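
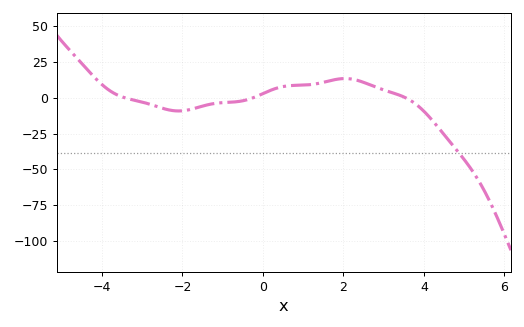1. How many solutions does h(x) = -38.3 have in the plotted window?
1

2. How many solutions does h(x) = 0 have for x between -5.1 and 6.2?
3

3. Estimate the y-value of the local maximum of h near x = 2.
13.5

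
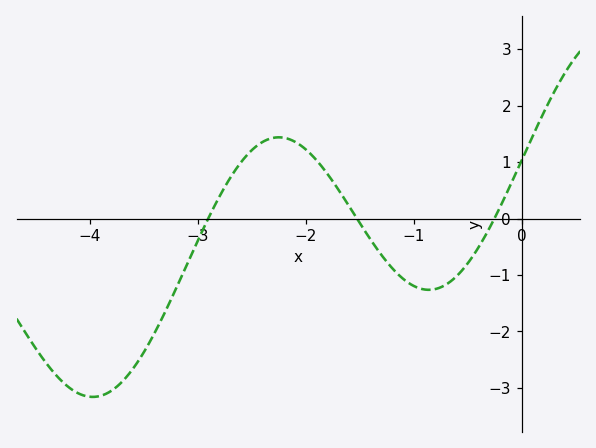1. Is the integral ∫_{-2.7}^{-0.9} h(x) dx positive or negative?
positive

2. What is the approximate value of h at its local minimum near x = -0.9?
-1.3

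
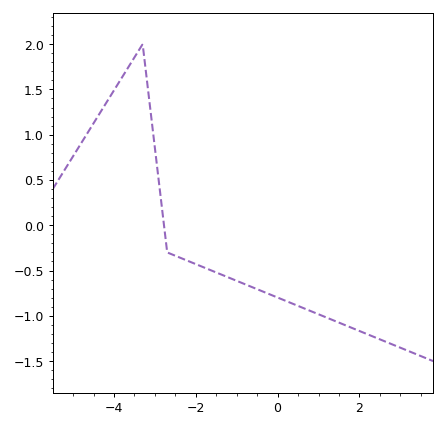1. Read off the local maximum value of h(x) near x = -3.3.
2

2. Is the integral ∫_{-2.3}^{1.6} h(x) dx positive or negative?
negative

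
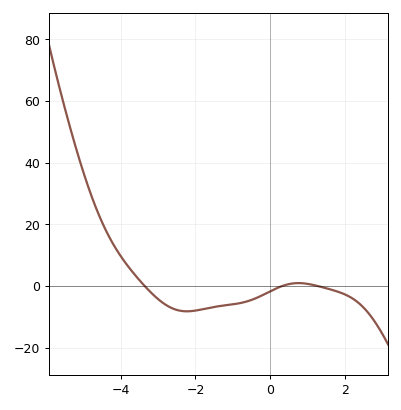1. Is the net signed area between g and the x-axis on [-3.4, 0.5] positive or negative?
negative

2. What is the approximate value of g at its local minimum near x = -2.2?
-8.14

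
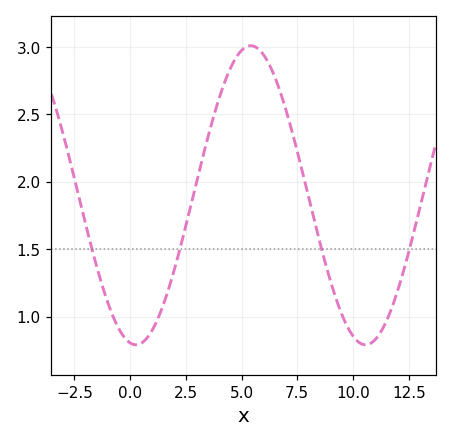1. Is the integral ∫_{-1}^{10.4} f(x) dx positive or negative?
positive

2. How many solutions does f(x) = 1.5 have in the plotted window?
4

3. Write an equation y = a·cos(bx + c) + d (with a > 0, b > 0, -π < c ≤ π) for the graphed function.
y = 1.11cos(0.61x + 3) + 1.9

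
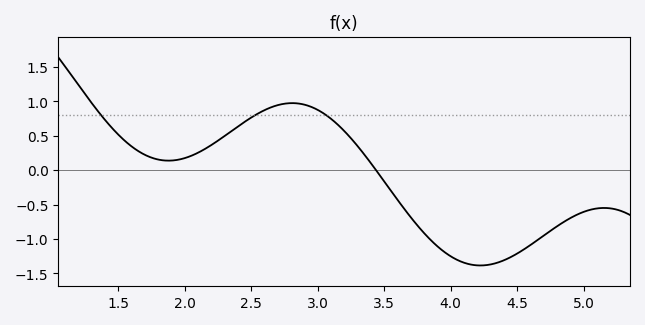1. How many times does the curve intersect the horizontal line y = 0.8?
3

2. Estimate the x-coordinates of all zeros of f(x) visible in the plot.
3.4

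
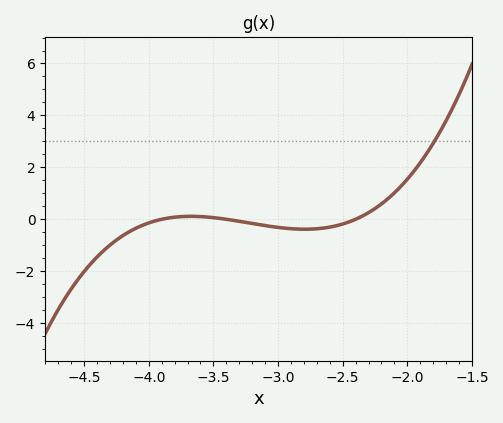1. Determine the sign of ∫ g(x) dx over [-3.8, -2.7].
negative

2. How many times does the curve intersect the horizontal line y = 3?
1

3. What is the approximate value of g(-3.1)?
-0.2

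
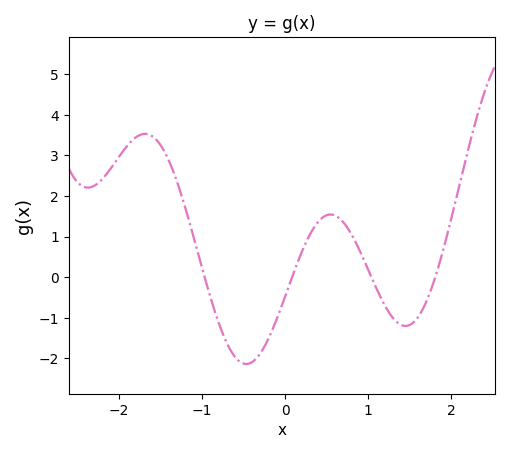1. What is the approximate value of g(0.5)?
1.5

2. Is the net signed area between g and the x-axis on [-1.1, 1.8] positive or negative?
negative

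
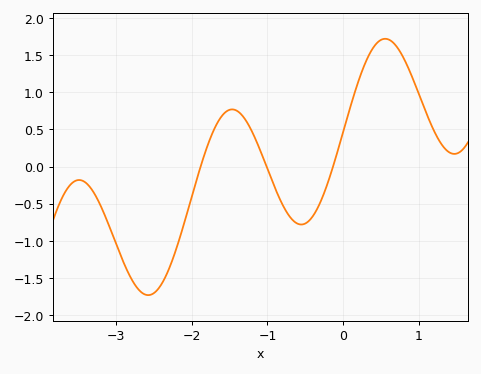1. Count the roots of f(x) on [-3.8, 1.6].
3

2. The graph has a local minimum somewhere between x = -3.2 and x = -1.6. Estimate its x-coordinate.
-2.57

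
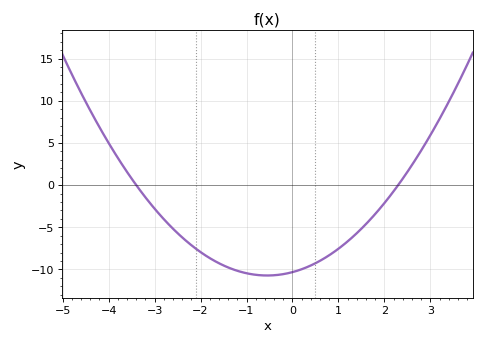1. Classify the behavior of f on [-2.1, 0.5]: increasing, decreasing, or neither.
neither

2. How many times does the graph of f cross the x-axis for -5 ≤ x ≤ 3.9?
2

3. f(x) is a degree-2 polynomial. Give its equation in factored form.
y = 1.32(x + 3.4)(x - 2.3)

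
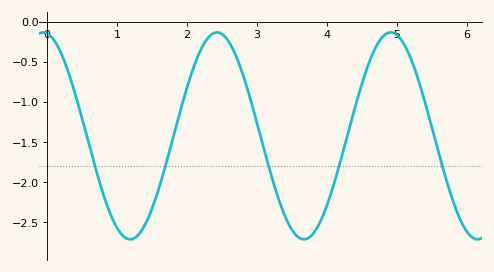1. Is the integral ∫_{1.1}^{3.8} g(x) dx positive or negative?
negative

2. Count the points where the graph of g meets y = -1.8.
5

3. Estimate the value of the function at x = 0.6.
-1.5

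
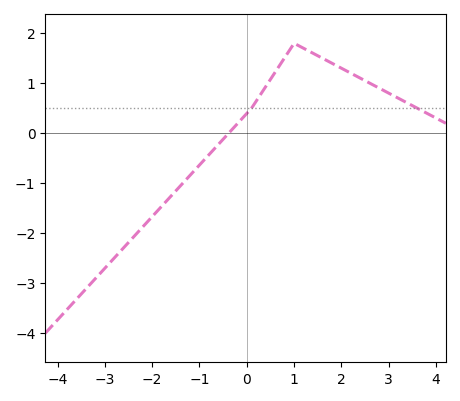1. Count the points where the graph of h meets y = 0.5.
2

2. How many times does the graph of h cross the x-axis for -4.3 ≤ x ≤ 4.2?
1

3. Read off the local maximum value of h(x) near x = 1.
1.8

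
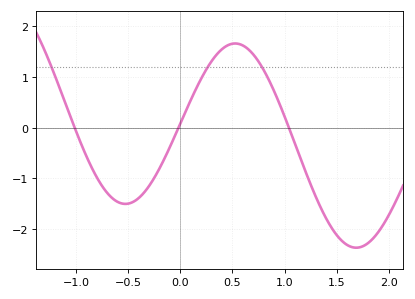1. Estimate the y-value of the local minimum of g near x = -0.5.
-1.5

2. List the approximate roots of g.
-1, 0, 1.05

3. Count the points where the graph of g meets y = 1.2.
3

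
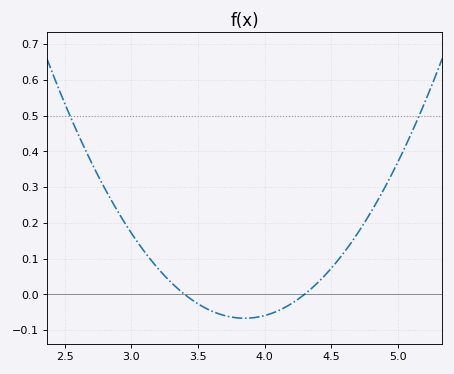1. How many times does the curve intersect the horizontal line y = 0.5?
2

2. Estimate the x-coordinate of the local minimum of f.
3.85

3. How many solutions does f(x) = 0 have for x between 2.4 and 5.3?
2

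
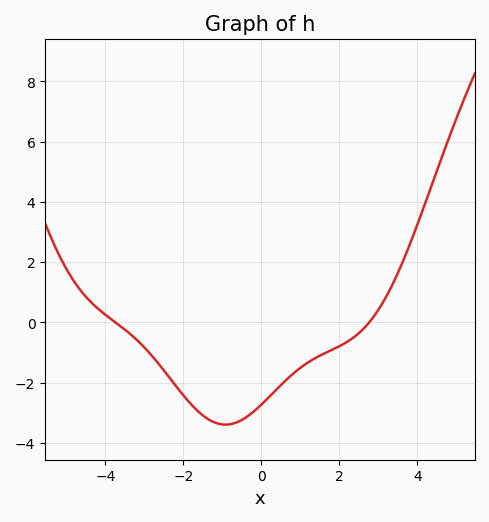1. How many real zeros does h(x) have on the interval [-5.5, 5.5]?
2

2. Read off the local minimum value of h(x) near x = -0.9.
-3.4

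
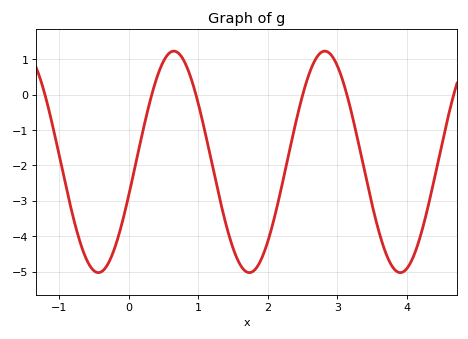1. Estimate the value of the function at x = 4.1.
-4.56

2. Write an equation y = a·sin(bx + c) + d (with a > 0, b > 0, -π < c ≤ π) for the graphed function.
y = 3.13sin(2.89x - 0.3) - 1.9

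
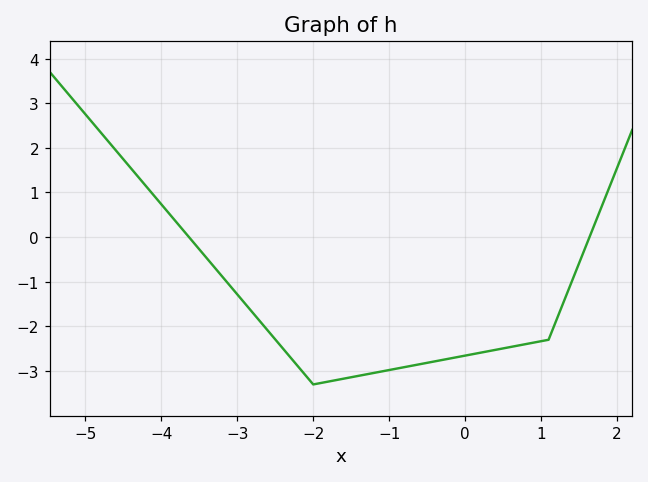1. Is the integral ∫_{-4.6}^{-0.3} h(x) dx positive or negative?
negative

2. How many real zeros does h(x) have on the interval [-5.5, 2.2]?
2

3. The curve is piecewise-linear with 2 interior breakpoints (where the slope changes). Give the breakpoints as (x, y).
(-2, -3.3); (1.1, -2.3)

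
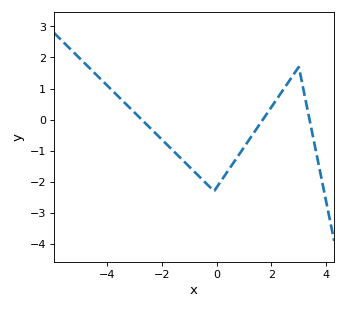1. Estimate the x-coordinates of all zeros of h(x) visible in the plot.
-2.75, 1.68, 3.39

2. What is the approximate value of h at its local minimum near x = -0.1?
-2.3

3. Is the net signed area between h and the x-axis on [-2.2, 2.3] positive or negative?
negative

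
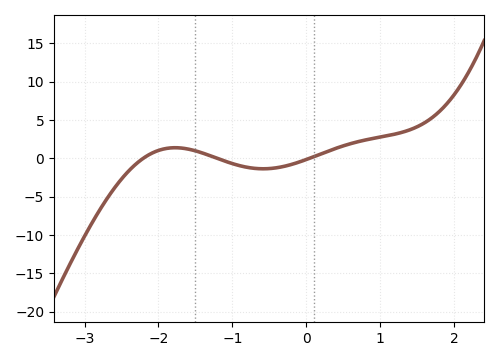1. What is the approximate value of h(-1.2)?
0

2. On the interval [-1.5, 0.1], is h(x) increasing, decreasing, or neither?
neither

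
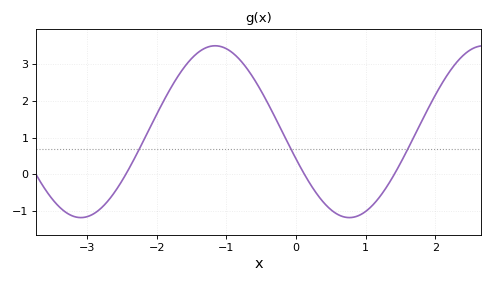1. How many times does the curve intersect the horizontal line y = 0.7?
3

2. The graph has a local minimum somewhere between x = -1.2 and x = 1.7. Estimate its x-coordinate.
0.767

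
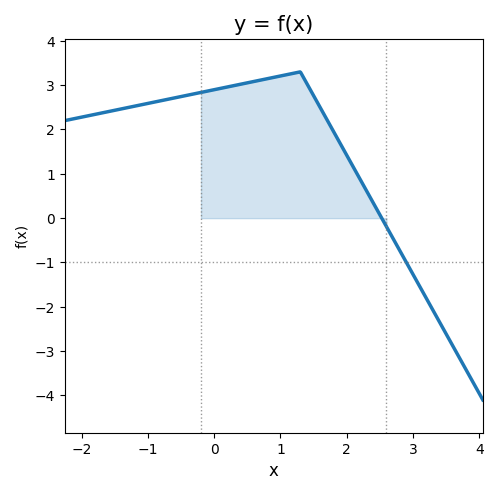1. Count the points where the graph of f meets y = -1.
1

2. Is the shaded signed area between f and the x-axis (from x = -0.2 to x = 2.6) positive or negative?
positive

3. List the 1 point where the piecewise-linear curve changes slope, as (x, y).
(1.3, 3.3)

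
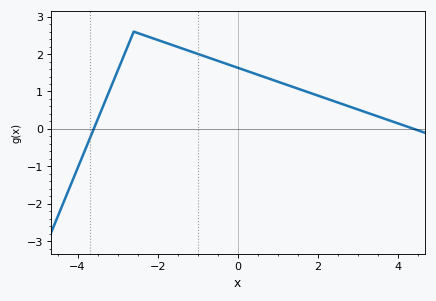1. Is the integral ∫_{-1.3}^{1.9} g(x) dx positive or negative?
positive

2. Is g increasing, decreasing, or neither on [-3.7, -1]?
neither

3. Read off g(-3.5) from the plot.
0.251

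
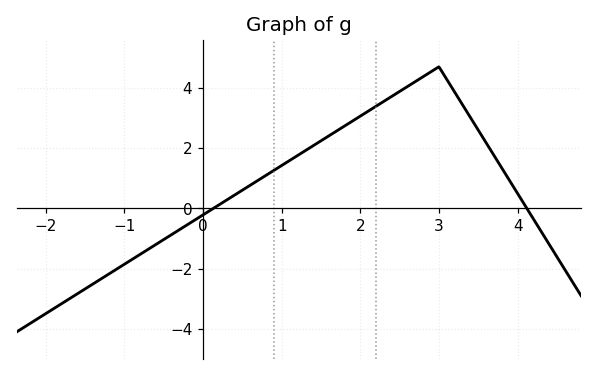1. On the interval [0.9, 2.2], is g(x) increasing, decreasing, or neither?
increasing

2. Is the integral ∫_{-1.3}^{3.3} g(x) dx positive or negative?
positive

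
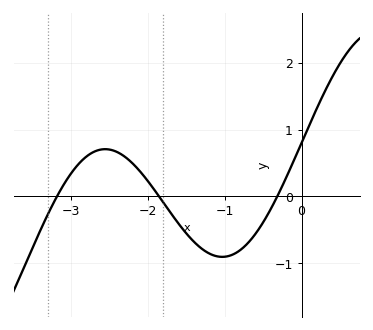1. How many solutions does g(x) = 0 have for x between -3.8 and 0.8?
3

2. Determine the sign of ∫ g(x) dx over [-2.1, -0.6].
negative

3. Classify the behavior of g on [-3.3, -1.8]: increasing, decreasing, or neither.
neither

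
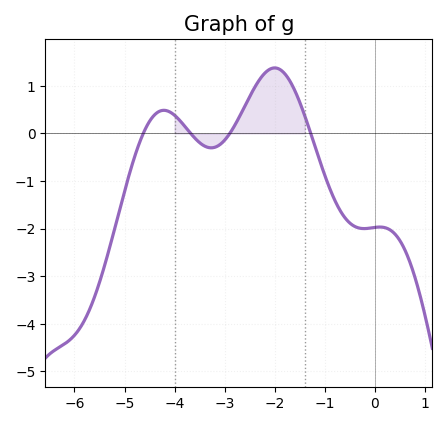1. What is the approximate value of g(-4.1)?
0.5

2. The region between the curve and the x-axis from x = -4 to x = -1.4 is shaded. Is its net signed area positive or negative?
positive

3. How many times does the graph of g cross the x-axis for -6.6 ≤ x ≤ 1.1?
4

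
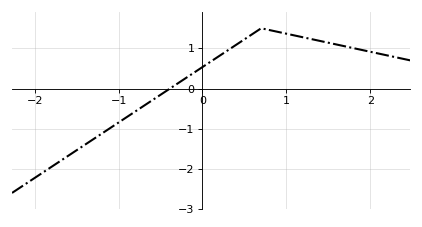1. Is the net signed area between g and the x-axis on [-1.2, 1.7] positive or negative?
positive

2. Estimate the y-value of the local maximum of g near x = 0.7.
1.5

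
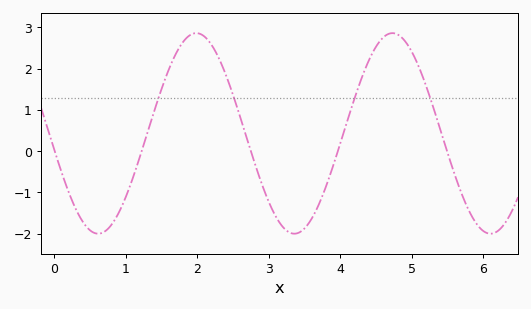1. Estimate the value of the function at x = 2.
2.9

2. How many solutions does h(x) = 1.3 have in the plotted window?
4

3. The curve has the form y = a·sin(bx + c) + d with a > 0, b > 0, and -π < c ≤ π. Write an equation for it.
y = 2.43sin(2.3x - 3) + 0.43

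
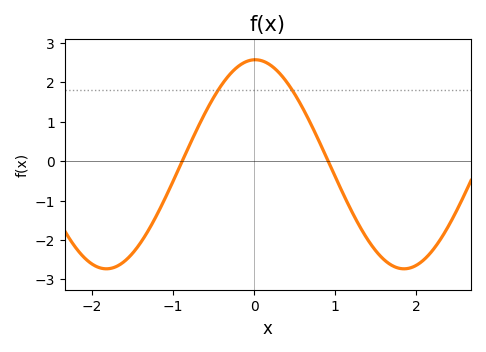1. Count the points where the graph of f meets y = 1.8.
2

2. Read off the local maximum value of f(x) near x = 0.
2.6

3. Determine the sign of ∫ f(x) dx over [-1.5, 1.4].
positive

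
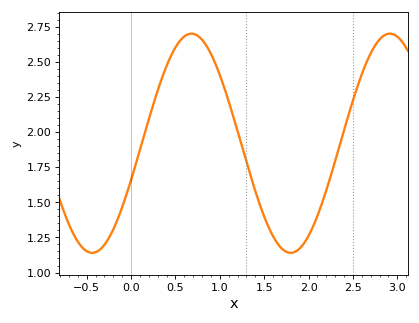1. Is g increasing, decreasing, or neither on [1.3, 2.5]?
neither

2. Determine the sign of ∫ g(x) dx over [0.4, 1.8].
positive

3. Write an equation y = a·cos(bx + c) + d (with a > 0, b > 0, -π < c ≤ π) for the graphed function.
y = 0.78cos(2.81x - 1.91) + 1.92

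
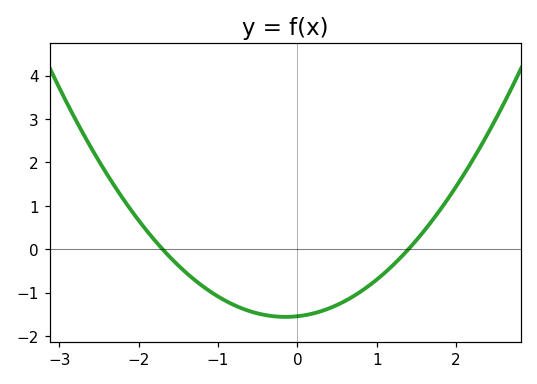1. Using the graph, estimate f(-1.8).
0.2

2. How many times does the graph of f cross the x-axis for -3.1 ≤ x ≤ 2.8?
2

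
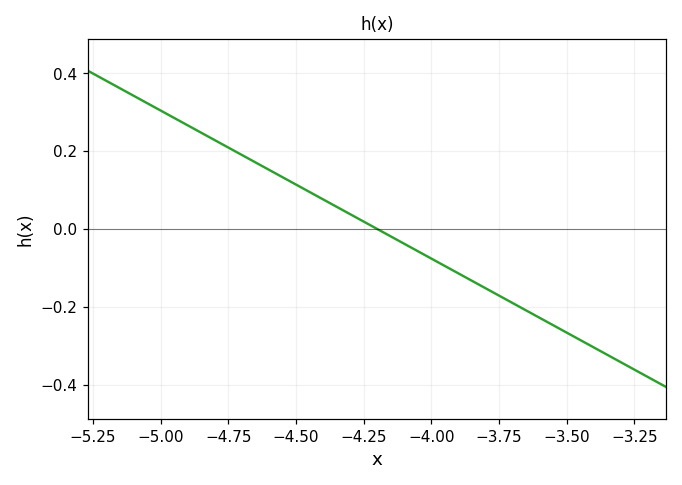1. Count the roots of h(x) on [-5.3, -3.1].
1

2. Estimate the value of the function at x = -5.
0.3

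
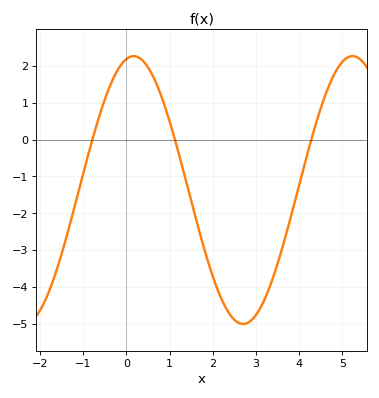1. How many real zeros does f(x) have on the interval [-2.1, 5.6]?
3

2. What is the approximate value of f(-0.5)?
1.09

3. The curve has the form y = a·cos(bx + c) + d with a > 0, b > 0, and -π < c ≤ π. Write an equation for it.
y = 3.64cos(1.24x - 0.21) - 1.37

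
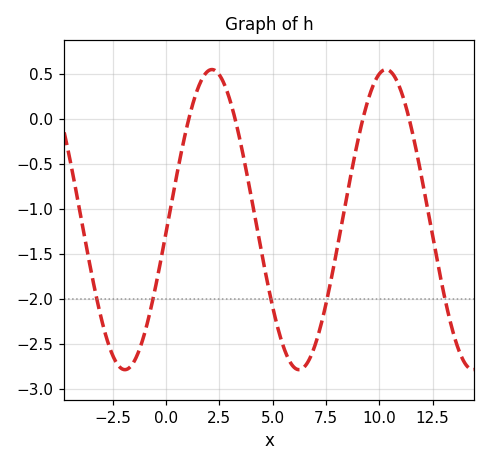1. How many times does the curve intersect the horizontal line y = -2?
5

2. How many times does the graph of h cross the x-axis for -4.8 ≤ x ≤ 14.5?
4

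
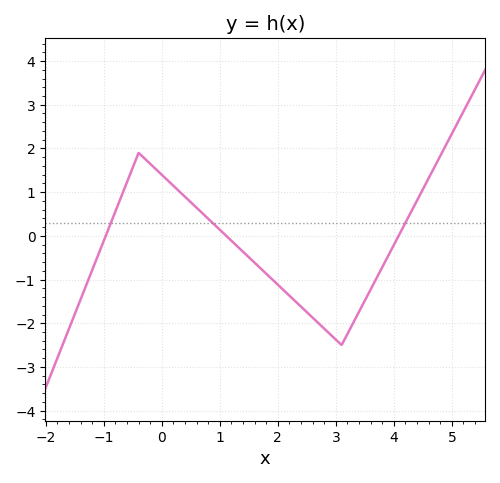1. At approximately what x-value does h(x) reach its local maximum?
-0.4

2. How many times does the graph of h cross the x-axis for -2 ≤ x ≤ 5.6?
3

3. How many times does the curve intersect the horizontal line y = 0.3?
3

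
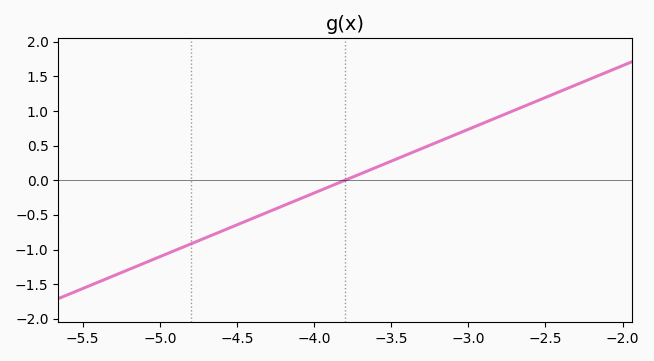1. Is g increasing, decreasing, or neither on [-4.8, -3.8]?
increasing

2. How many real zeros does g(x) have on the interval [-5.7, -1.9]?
1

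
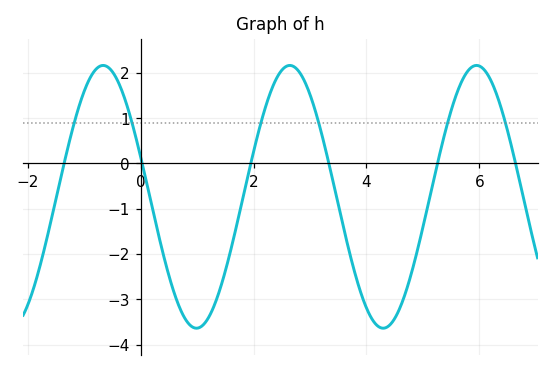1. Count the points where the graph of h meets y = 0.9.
6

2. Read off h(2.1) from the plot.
0.7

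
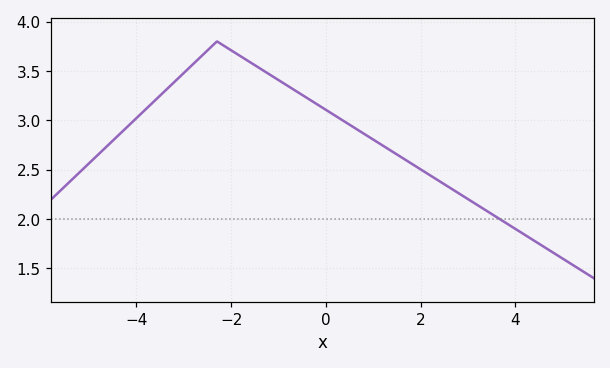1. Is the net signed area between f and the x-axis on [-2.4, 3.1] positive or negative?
positive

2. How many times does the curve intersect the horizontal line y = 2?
1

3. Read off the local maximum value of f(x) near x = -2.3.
3.8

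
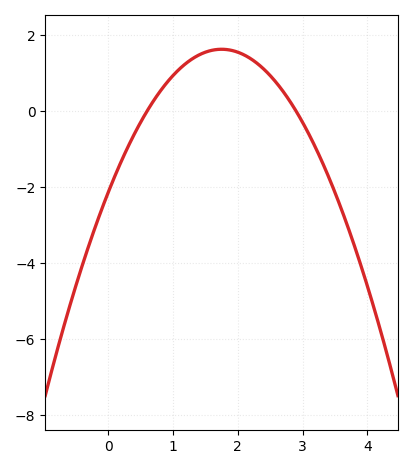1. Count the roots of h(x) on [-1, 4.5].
2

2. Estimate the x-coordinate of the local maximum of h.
1.8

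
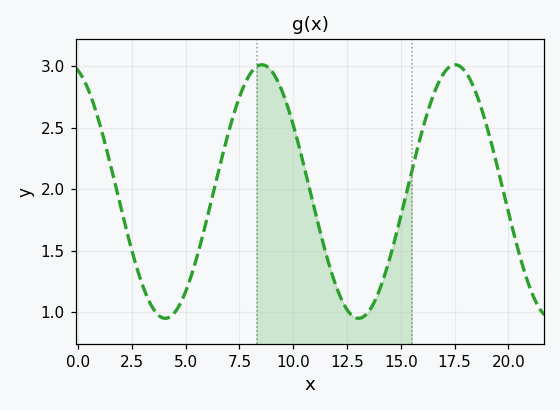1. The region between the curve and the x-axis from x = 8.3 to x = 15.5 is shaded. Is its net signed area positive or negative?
positive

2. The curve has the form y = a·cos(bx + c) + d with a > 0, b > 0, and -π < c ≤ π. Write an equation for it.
y = 1.03cos(0.7x + 0.3) + 1.98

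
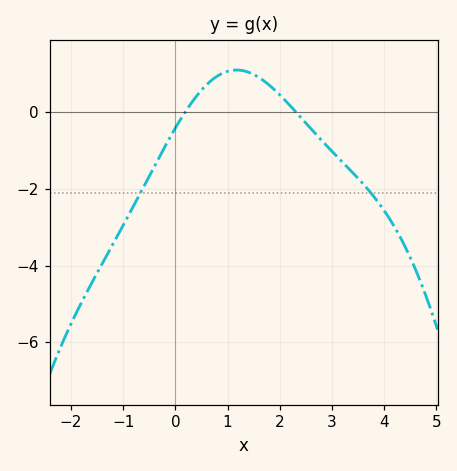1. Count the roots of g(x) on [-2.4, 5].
2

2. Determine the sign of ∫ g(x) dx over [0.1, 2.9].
positive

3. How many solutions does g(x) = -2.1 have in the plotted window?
2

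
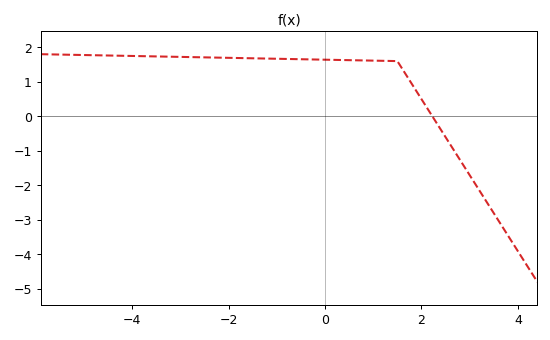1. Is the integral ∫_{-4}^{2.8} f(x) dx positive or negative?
positive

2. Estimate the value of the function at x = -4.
1.7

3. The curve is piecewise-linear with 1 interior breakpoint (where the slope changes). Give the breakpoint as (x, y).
(1.5, 1.6)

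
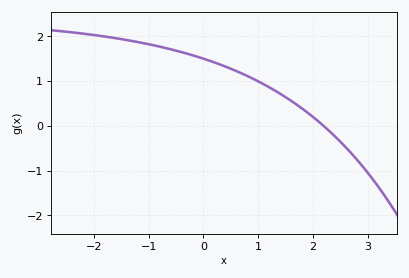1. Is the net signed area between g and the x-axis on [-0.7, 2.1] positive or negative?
positive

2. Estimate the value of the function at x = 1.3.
0.8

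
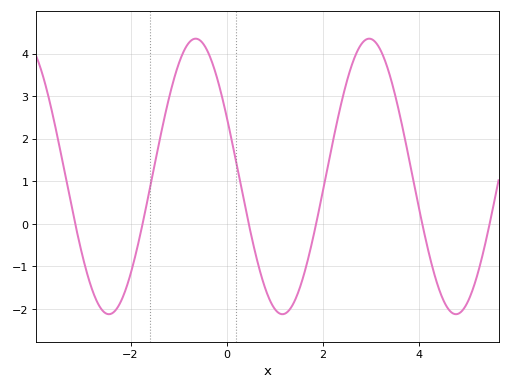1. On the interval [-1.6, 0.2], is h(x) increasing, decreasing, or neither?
neither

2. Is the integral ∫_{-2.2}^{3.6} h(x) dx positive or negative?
positive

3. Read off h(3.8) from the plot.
1.5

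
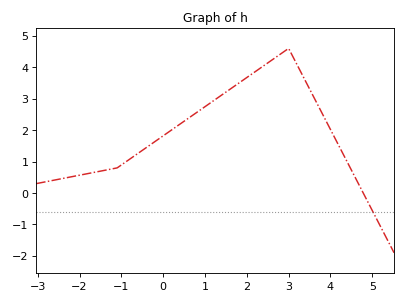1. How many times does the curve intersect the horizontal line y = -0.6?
1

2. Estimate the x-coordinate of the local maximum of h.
3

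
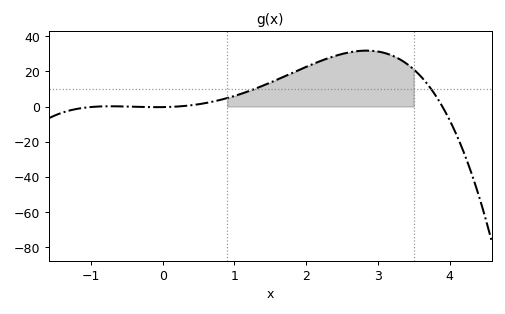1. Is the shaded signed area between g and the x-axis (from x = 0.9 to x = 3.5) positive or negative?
positive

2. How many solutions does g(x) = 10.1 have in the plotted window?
2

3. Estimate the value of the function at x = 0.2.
0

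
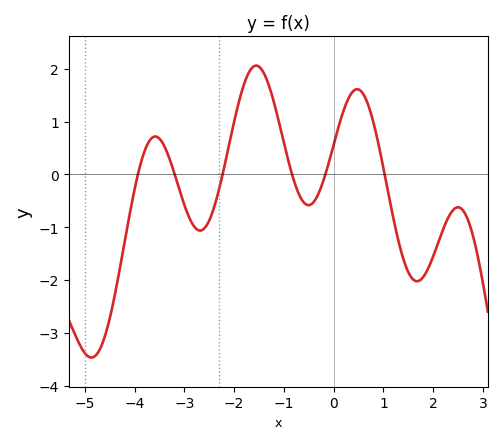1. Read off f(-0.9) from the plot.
0.219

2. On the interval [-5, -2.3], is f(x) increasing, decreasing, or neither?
neither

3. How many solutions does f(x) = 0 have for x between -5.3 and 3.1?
6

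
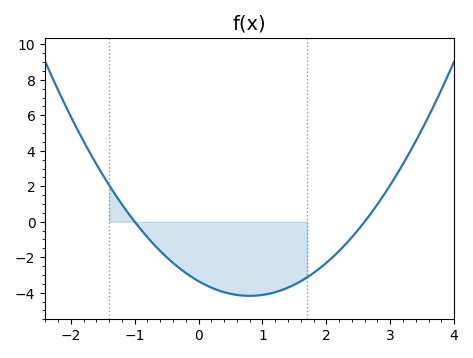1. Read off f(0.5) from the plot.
-4.06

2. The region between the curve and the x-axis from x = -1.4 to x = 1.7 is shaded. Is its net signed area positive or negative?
negative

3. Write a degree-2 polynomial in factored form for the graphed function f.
y = 1.29(x + 1)(x - 2.6)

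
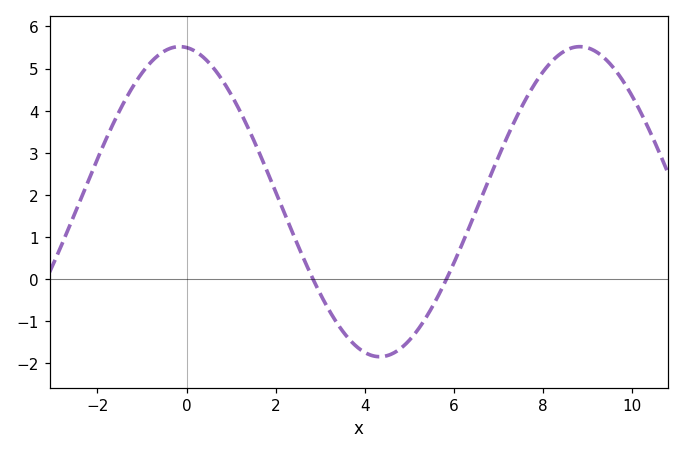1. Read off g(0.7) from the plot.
4.88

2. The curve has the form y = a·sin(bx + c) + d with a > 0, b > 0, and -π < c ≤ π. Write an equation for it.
y = 3.68sin(0.7x + 1.68) + 1.84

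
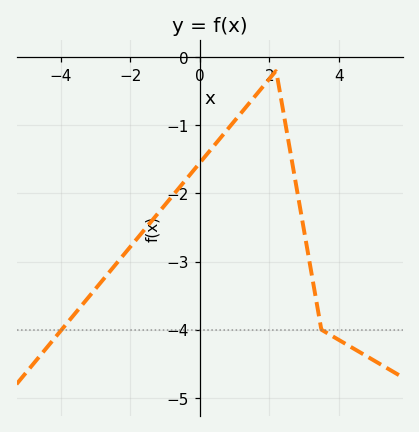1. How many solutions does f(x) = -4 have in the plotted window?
2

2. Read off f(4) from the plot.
-4.1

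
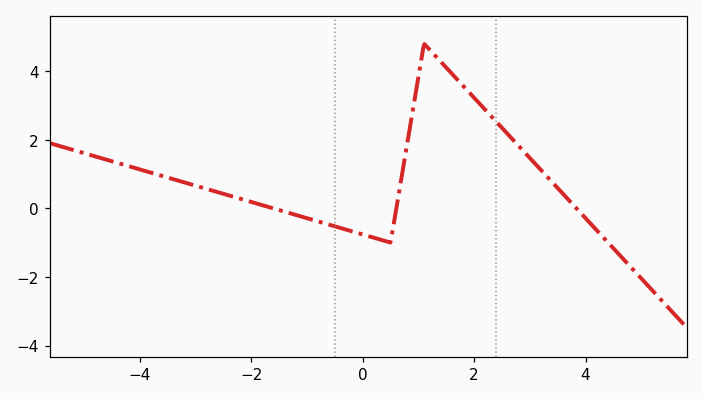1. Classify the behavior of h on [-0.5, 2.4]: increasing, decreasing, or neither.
neither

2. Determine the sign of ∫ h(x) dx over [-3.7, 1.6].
positive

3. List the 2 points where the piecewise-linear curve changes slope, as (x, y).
(0.5, -1); (1.1, 4.8)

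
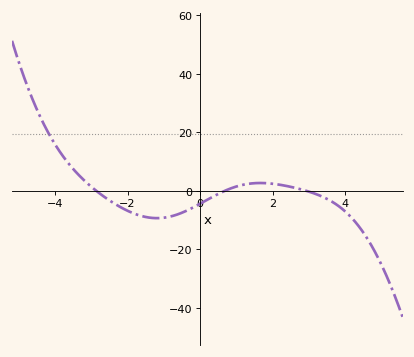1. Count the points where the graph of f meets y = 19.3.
1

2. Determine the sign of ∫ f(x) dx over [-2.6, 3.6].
negative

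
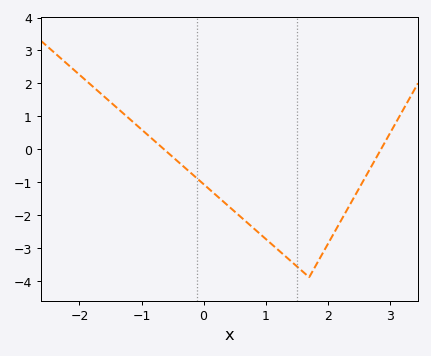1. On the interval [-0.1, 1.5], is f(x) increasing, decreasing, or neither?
decreasing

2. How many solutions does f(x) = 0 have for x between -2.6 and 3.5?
2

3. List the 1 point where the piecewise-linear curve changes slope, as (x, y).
(1.7, -3.9)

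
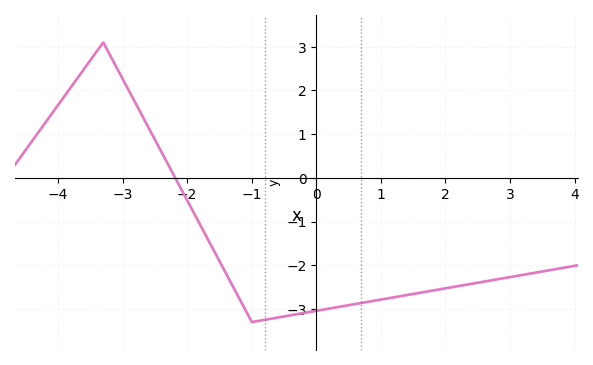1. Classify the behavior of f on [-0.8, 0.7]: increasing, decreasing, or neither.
increasing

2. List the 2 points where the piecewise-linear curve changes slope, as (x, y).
(-3.3, 3.1); (-1, -3.3)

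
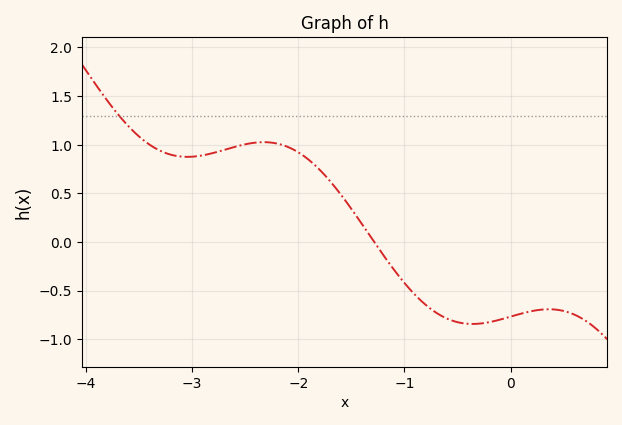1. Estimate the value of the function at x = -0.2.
-0.825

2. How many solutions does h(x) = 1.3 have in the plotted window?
1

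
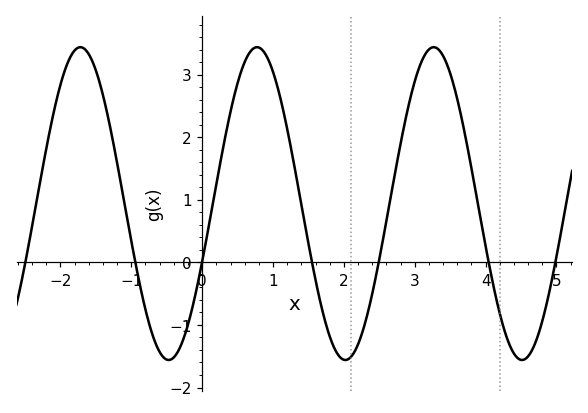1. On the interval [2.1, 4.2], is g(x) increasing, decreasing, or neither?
neither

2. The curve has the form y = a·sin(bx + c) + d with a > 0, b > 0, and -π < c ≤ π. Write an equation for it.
y = 2.5sin(2.5x - 0.38) + 0.94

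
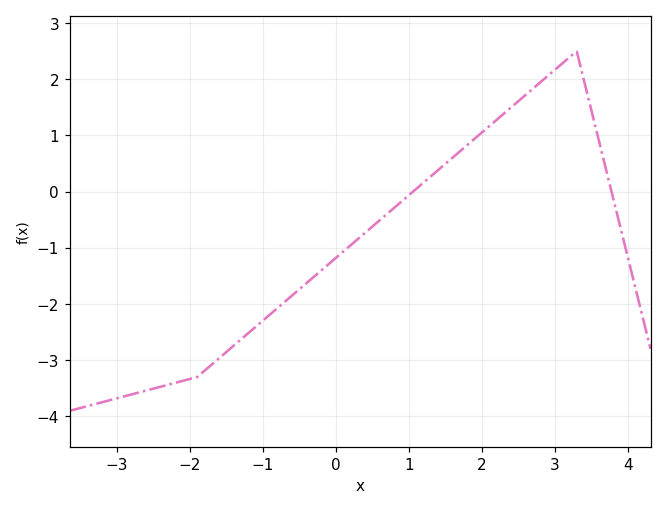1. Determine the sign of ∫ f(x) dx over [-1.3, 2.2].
negative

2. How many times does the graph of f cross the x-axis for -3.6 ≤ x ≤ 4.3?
2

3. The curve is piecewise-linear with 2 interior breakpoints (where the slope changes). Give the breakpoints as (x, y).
(-1.9, -3.3); (3.3, 2.5)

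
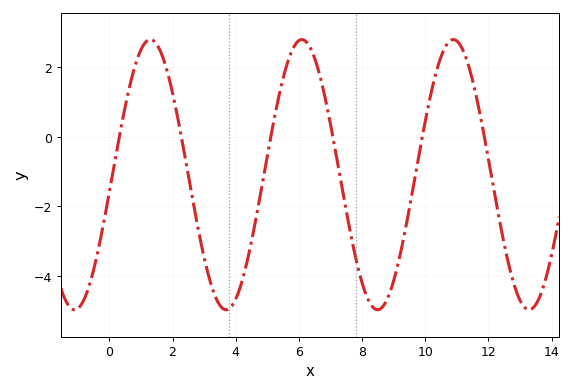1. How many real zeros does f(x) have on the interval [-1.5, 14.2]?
6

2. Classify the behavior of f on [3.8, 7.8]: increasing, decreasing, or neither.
neither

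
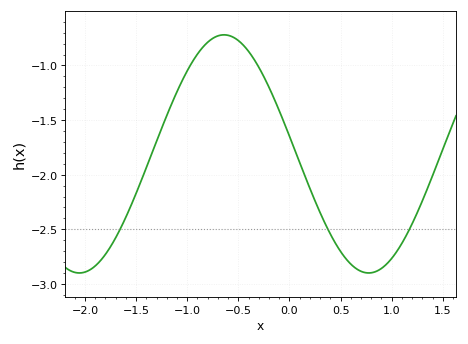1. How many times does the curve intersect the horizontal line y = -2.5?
3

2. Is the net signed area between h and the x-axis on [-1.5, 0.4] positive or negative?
negative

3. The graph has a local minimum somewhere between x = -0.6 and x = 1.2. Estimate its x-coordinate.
0.8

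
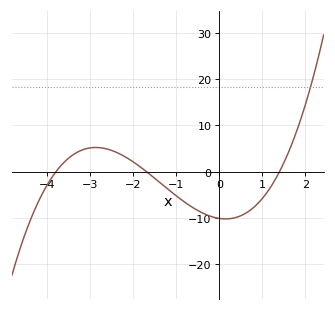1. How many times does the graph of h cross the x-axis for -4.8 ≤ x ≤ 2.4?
3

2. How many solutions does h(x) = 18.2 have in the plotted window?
1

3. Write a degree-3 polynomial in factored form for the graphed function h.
y = 1.12(x + 3.8)(x + 1.7)(x - 1.4)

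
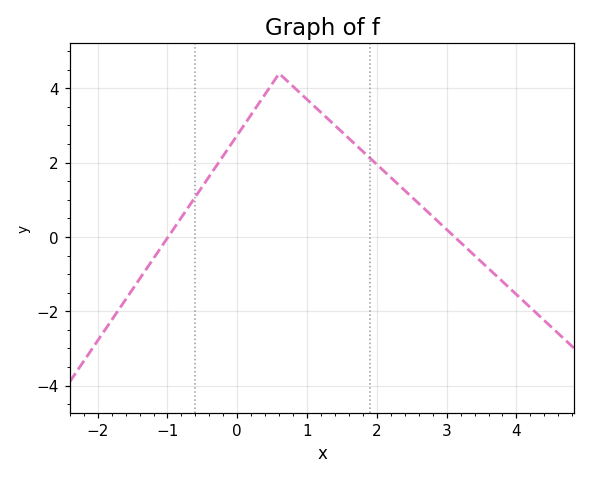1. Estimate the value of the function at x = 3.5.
-0.6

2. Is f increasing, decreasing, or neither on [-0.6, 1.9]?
neither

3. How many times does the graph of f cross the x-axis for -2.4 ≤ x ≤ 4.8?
2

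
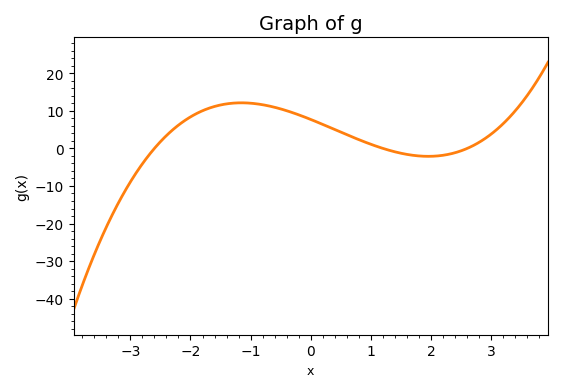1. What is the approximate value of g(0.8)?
2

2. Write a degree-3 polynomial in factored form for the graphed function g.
y = 0.95(x + 2.6)(x - 1.2)(x - 2.6)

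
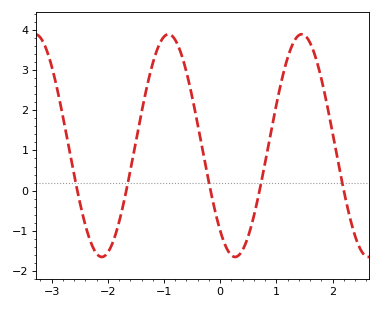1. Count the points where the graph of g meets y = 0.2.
5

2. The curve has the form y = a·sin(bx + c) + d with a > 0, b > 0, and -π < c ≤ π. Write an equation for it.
y = 2.77sin(2.6x - 2.3) + 1.12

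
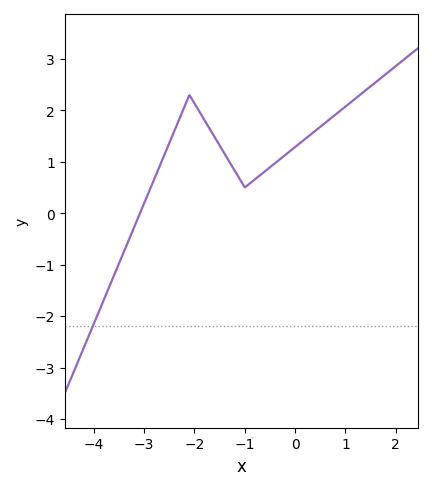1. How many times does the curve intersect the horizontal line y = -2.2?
1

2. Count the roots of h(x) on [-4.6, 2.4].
1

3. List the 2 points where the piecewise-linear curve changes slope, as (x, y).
(-2.1, 2.3); (-1, 0.5)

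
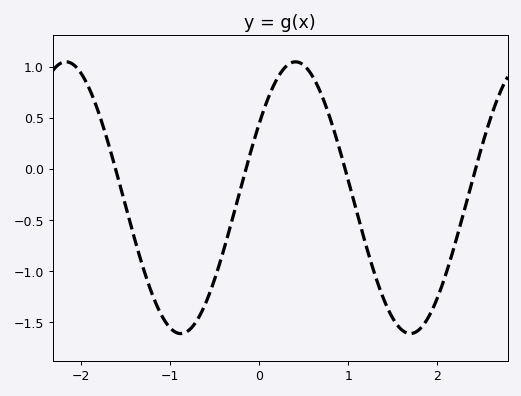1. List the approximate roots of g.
-1.6, -0.1, 1, 2.4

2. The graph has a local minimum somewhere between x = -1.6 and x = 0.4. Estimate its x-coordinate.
-0.9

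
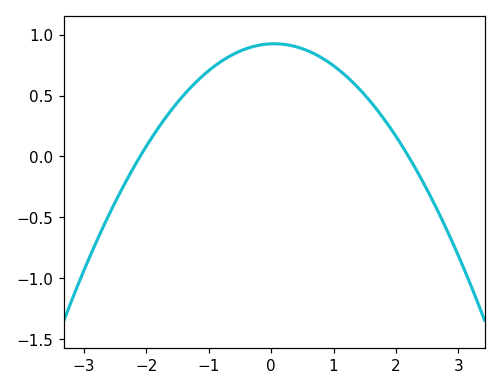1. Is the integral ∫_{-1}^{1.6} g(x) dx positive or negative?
positive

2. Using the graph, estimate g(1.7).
0.38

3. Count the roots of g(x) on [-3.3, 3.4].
2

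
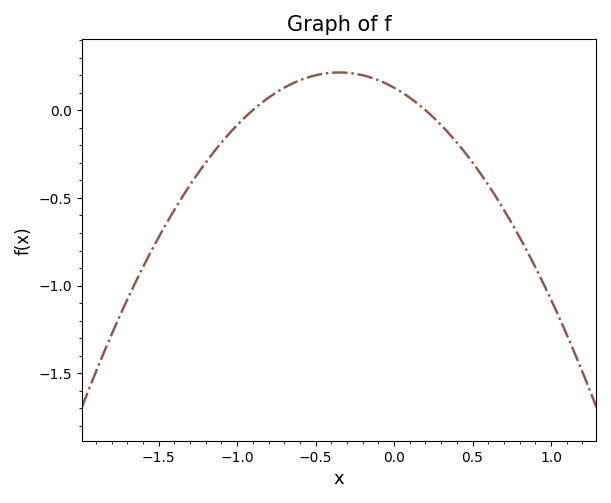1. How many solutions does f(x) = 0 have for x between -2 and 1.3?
2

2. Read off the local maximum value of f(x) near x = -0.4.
0.215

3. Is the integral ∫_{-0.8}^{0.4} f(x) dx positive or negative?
positive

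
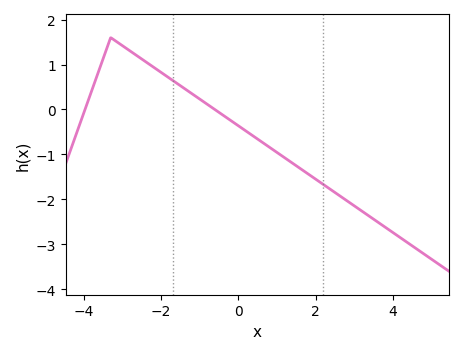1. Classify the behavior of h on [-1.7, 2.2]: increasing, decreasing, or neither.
decreasing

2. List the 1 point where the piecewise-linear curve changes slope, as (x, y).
(-3.3, 1.6)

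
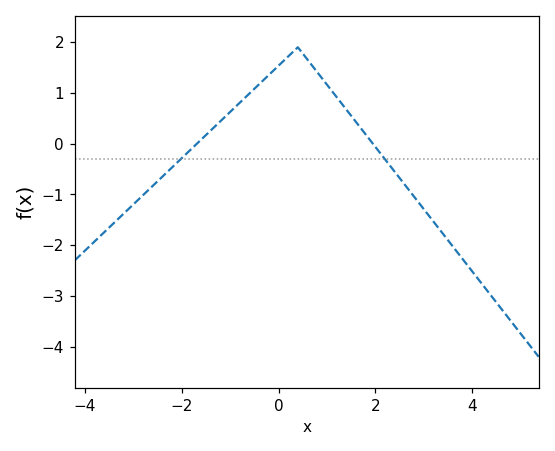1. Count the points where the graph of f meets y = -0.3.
2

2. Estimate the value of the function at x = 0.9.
1.29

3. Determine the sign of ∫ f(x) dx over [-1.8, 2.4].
positive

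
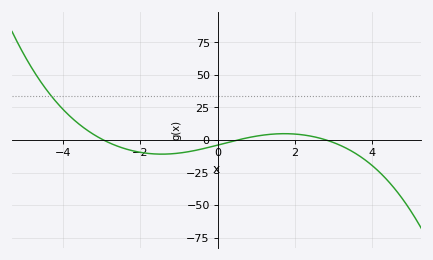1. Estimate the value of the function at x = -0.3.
-6.1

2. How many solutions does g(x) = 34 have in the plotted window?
1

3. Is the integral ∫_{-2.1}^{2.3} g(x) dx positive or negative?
negative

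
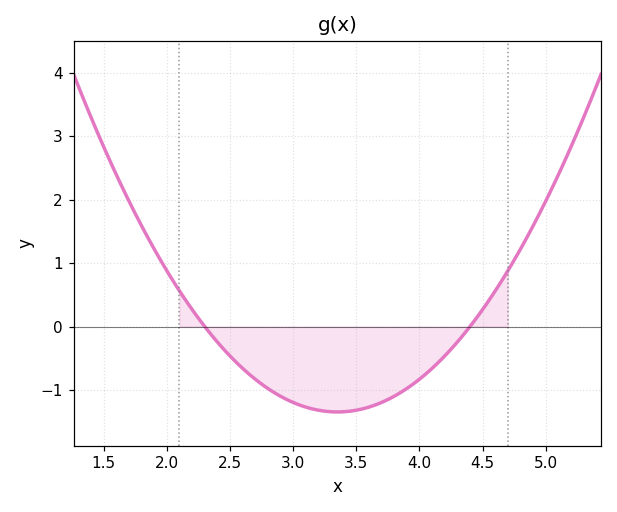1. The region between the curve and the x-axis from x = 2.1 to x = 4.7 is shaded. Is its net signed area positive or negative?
negative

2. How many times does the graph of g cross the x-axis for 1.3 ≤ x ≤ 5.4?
2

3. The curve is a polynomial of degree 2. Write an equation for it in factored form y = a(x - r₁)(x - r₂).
y = 1.22(x - 2.3)(x - 4.4)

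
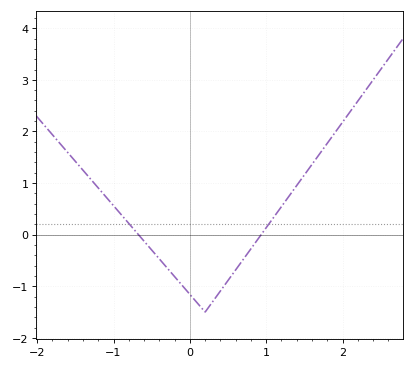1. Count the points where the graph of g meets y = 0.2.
2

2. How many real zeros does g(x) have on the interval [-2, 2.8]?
2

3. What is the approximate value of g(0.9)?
-0.1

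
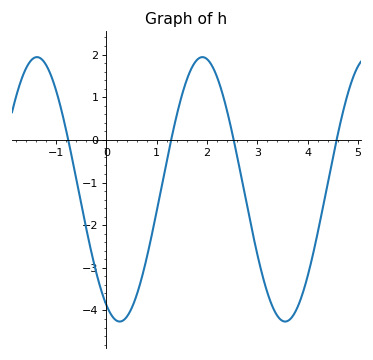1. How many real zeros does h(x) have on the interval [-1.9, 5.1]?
4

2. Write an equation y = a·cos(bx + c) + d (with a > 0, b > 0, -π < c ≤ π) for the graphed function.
y = 3.1cos(1.9x + 2.6) - 1.16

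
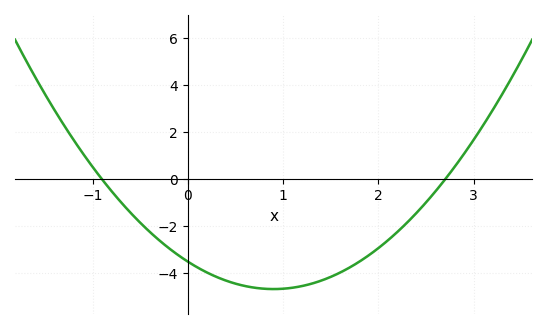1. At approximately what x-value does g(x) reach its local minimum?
0.9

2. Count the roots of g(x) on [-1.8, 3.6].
2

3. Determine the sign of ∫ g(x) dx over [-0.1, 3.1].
negative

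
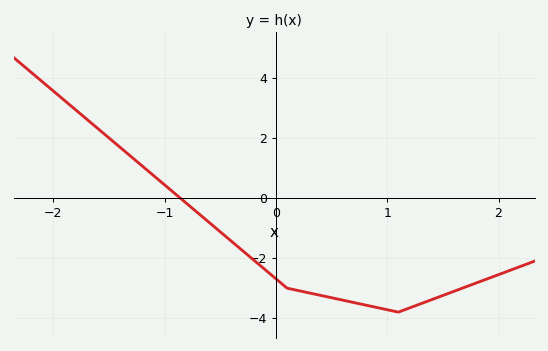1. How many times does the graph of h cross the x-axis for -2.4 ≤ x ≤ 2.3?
1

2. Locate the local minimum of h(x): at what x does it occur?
1.1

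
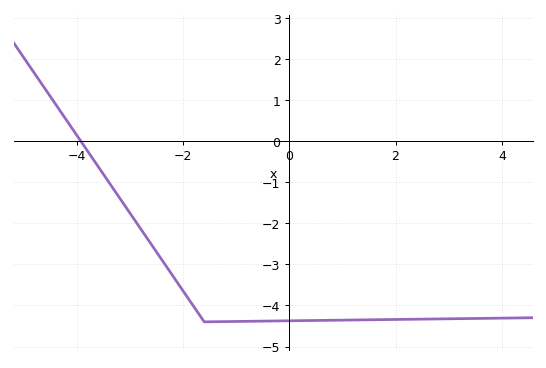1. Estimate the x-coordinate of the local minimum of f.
-1.6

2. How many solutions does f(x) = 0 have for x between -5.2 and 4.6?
1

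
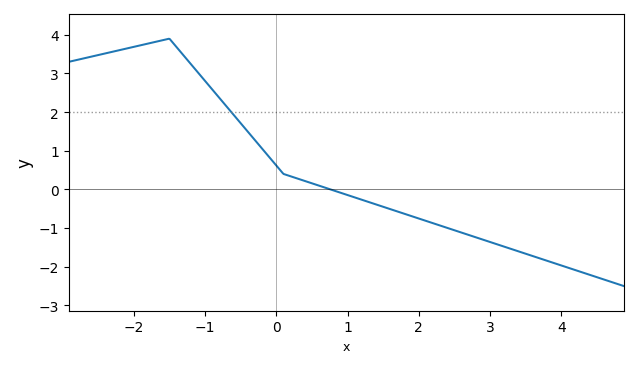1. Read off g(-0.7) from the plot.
2.1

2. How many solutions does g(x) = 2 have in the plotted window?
1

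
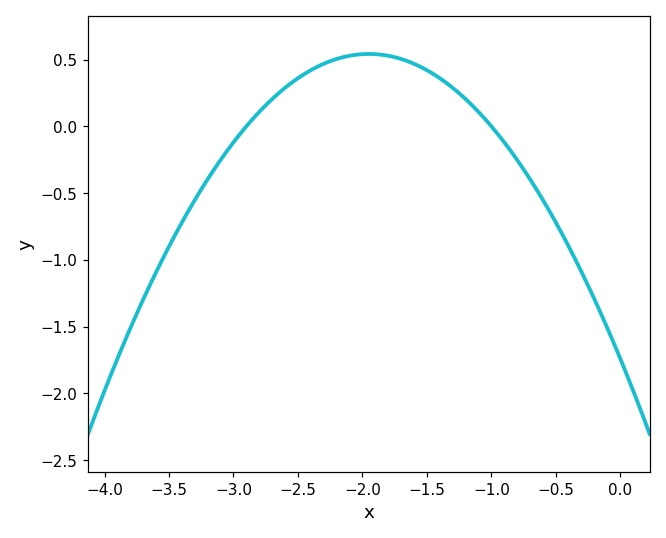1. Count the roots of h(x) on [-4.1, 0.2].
2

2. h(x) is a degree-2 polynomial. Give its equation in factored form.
y = -0.6(x + 2.9)(x + 1)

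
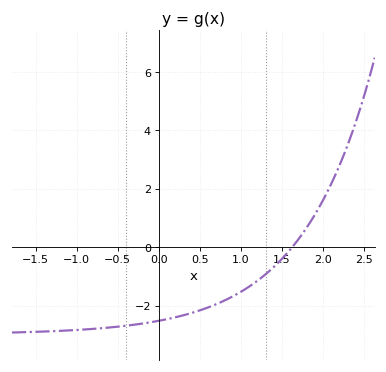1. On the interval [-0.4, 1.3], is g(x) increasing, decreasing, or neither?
increasing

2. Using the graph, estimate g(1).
-1.53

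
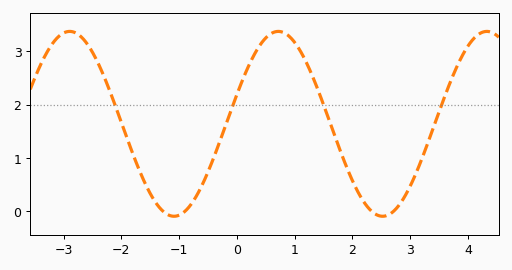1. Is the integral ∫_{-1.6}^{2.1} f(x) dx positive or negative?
positive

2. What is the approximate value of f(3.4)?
1.56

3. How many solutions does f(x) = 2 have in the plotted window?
4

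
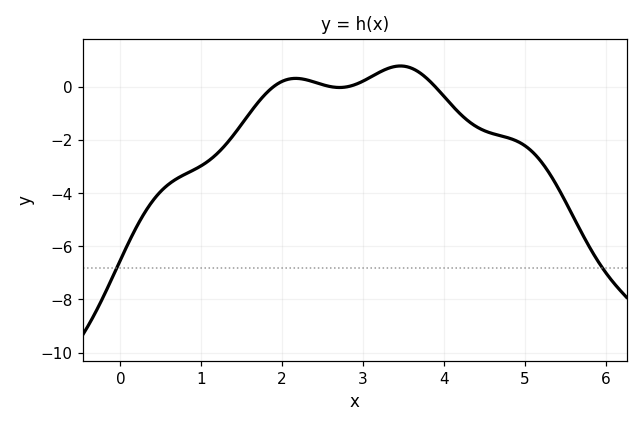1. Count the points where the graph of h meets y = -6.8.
2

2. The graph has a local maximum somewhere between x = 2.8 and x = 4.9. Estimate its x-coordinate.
3.5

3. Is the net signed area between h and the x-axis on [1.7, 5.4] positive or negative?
negative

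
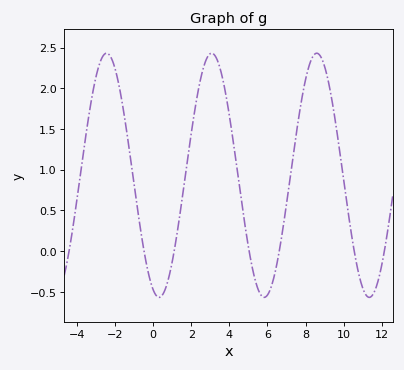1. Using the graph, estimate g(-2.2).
2.37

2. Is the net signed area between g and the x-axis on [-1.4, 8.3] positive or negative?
positive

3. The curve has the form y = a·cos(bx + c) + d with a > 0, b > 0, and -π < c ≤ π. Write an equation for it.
y = 1.5cos(1.14x + 2.78) + 0.93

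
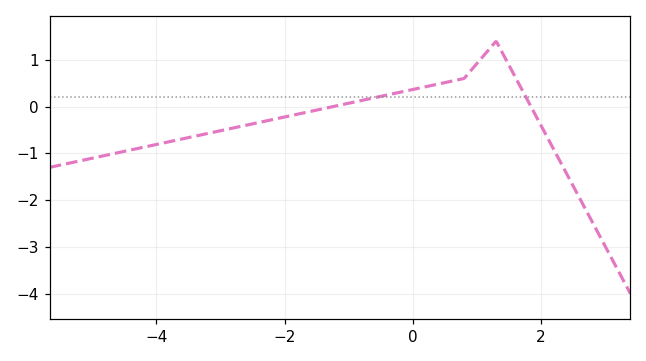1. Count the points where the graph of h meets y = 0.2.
2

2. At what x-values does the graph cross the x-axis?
-1.24, 1.84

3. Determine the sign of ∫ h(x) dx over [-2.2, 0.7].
positive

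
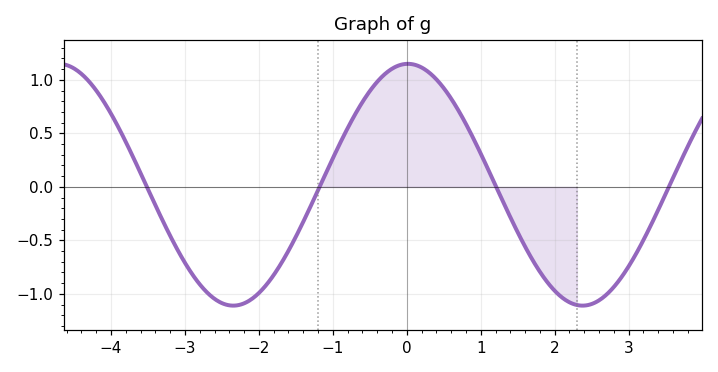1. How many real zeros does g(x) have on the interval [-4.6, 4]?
4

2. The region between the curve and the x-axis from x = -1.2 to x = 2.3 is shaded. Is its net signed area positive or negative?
positive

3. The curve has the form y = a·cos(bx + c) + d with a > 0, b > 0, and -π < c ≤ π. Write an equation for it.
y = 1.13cos(1.33x - 0.02) + 0.02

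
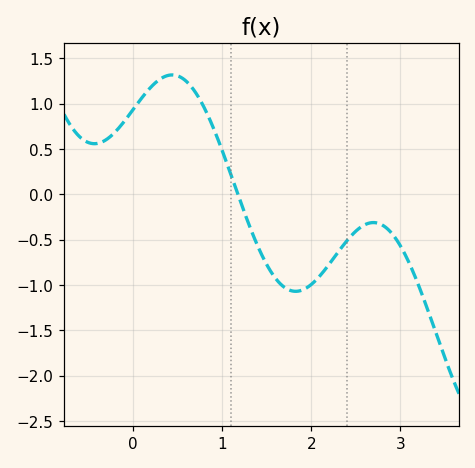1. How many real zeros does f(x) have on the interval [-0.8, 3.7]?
1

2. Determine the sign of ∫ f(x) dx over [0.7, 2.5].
negative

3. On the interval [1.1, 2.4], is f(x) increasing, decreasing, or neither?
neither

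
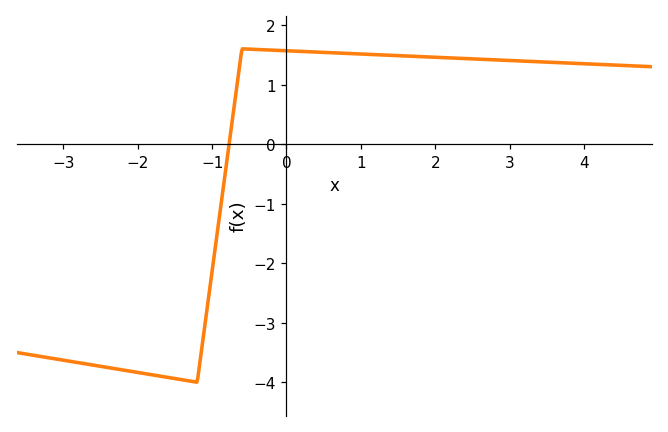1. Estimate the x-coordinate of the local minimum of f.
-1.2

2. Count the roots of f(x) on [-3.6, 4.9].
1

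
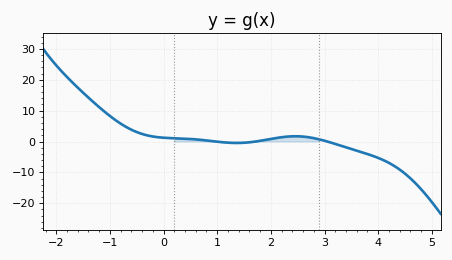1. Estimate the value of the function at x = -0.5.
3.06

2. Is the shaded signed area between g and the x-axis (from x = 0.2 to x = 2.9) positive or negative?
positive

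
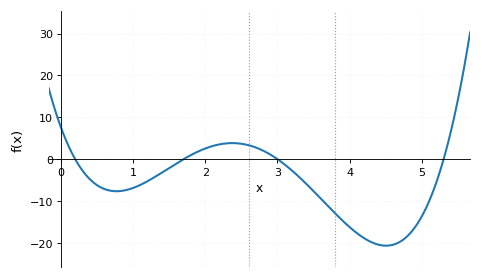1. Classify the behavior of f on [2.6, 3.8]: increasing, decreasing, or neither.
decreasing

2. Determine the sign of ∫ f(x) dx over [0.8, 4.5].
negative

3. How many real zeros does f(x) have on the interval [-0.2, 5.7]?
4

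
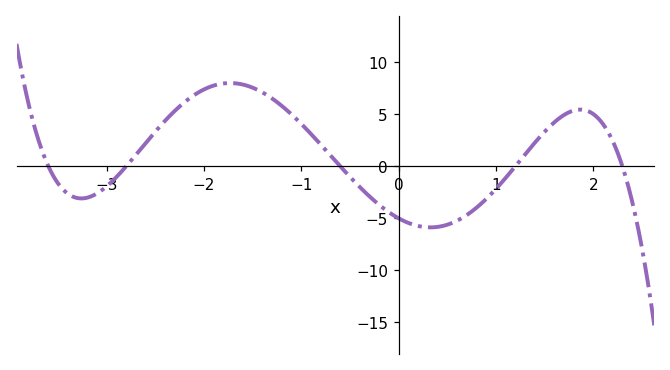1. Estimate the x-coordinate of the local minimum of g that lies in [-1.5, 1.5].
0.3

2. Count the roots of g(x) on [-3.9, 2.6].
5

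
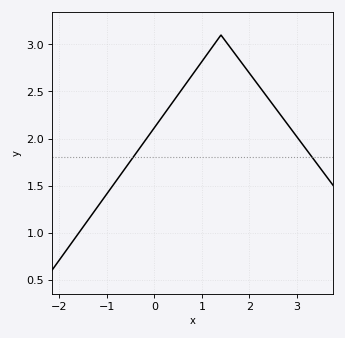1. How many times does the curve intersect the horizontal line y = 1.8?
2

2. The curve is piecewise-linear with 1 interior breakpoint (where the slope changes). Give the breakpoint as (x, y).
(1.4, 3.1)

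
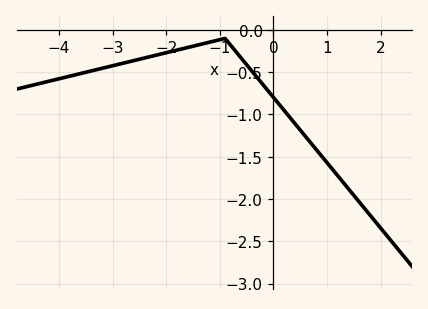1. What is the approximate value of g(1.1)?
-1.65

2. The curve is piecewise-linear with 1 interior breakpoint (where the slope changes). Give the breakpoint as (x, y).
(-0.9, -0.1)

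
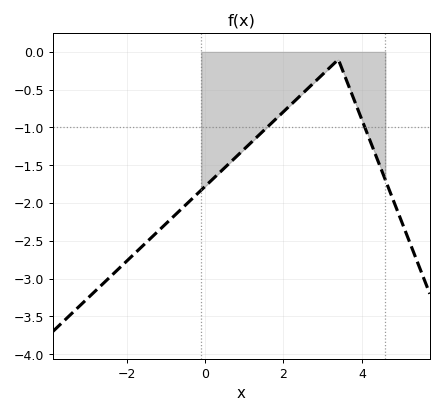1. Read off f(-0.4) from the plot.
-1.98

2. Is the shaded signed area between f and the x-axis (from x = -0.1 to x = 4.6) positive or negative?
negative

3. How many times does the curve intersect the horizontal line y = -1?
2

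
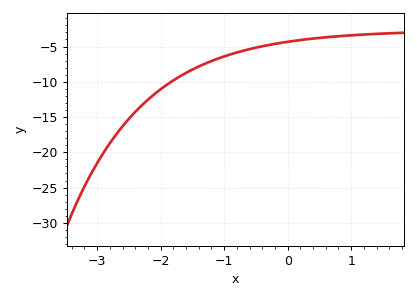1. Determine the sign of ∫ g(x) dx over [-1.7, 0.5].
negative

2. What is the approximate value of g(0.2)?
-4.08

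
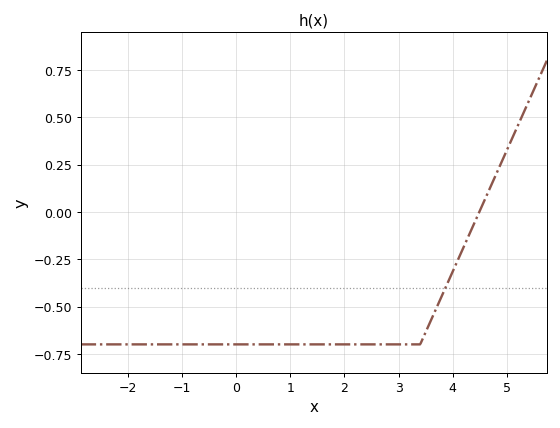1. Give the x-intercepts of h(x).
4.4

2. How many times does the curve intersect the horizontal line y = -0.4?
1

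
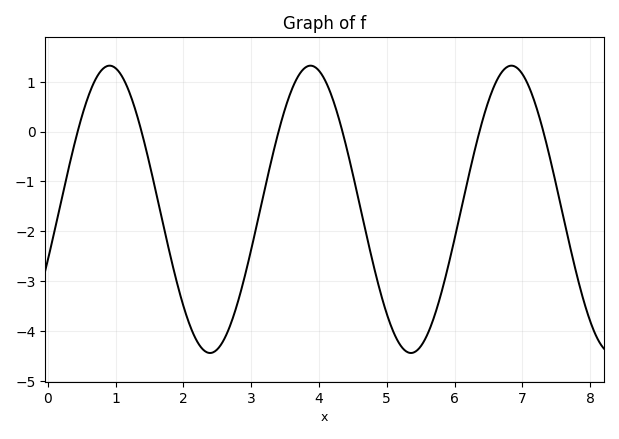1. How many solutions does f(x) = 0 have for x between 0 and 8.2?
6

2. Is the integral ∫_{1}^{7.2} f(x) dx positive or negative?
negative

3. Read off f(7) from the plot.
1.2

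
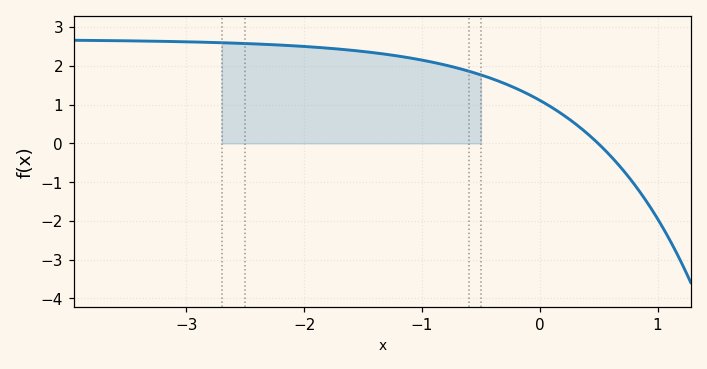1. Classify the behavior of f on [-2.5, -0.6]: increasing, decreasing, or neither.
decreasing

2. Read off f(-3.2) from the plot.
2.63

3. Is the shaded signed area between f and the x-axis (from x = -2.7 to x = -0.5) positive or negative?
positive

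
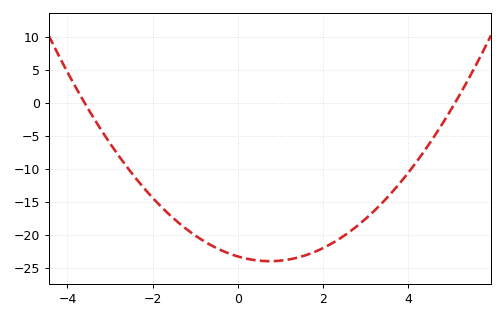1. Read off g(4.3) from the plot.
-8.03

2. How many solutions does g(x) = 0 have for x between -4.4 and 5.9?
2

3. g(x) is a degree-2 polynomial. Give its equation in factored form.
y = 1.27(x + 3.6)(x - 5.1)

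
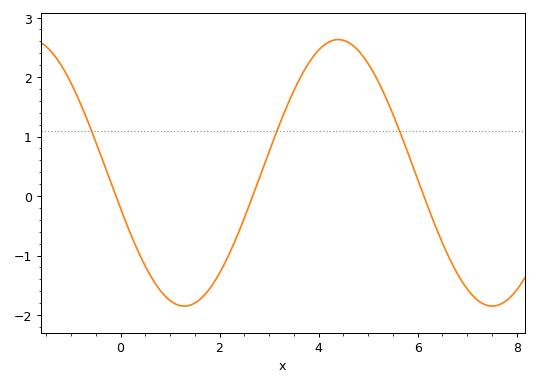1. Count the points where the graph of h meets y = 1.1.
3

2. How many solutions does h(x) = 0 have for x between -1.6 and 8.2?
3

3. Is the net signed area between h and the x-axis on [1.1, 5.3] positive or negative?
positive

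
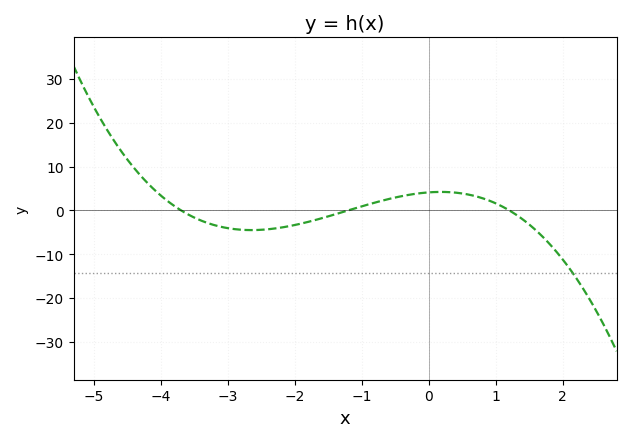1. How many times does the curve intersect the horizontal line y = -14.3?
1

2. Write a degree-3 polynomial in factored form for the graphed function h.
y = -0.77(x + 3.7)(x + 1.2)(x - 1.2)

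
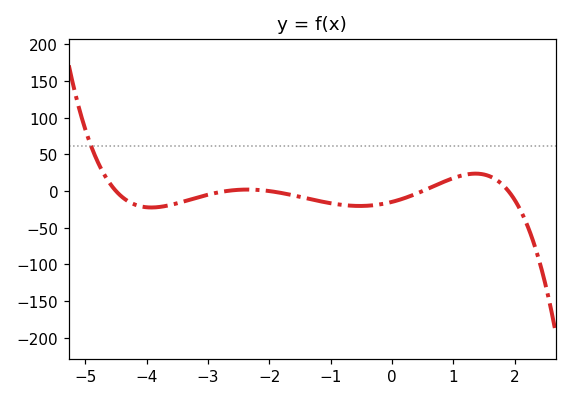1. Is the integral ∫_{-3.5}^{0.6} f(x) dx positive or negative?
negative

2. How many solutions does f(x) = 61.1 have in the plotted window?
1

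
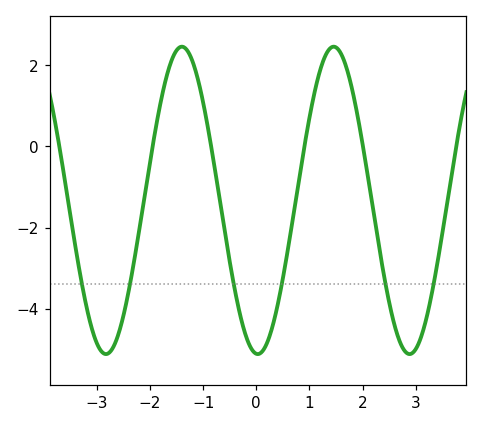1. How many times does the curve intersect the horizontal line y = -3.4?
6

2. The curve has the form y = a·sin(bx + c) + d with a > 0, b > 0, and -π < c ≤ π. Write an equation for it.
y = 3.79sin(2.2x - 1.6) - 1.33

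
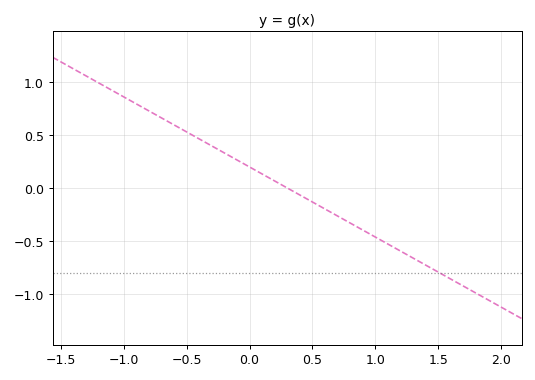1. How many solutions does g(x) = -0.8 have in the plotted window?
1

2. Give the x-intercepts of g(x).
0.3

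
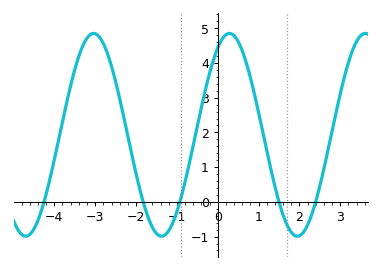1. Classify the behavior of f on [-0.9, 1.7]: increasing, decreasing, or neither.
neither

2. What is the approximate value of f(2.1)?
-0.872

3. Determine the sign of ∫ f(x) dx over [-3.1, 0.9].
positive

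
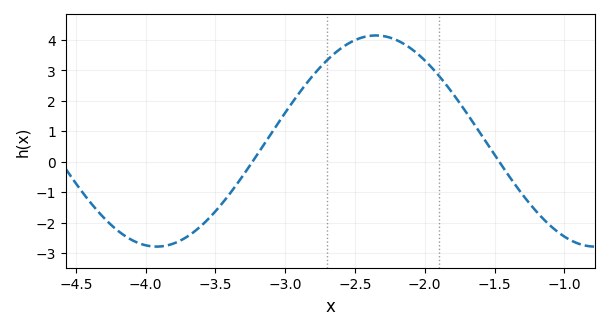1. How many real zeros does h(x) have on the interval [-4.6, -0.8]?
2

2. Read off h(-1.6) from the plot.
0.9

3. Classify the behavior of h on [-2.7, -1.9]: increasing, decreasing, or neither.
neither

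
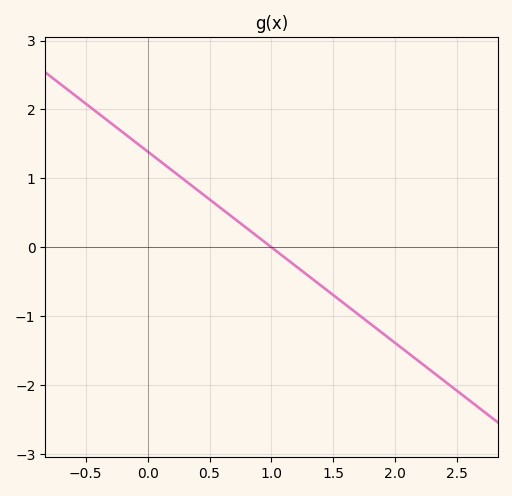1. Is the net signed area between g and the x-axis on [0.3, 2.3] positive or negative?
negative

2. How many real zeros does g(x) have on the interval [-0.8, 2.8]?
1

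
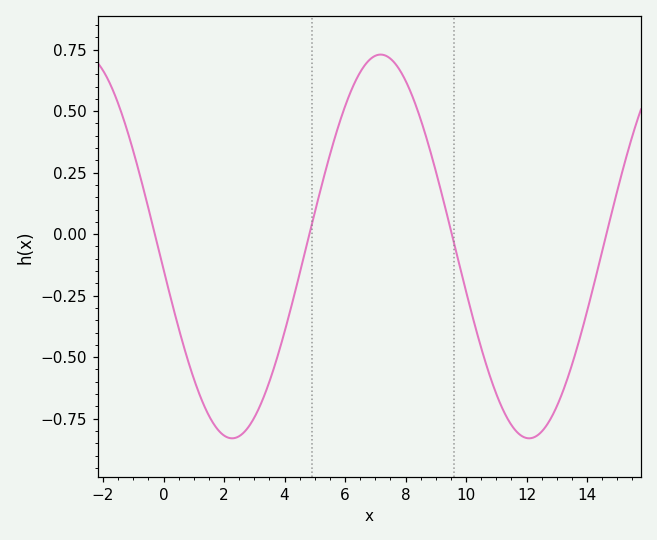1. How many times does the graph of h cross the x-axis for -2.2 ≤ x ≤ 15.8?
4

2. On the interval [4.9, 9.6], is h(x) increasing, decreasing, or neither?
neither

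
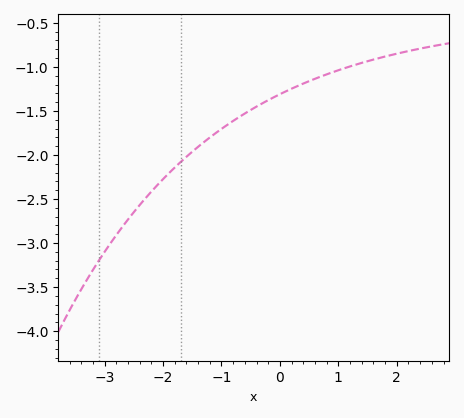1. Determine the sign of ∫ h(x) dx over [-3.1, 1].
negative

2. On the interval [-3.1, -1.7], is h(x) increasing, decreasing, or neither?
increasing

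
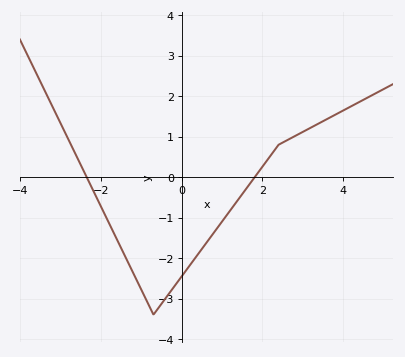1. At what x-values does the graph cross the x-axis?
-2.35, 1.81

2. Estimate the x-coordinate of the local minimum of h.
-0.698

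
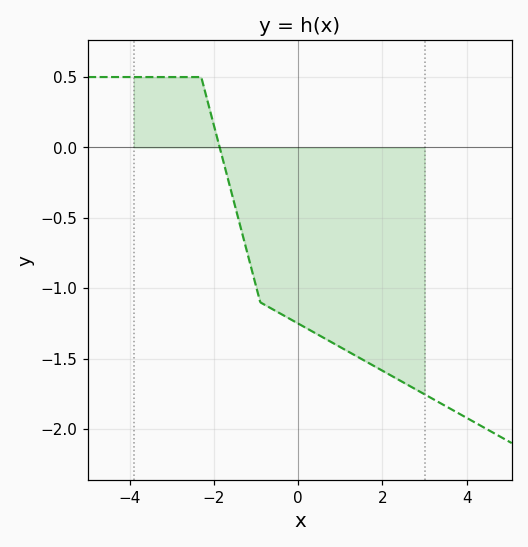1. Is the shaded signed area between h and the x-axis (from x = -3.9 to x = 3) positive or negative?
negative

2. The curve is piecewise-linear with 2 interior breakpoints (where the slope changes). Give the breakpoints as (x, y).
(-2.3, 0.5); (-0.9, -1.1)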